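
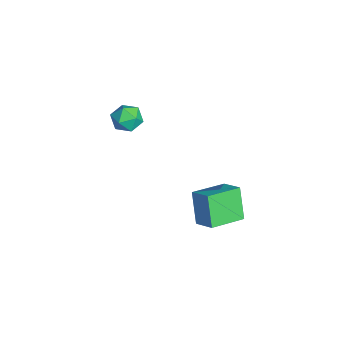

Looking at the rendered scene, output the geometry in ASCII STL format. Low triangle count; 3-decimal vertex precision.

solid 
facet normal -0.500 -0.039 0.865
outer loop
vertex 2.945 -0.767 0.292
vertex 2.124 0.911 -0.108
vertex 2.005 -1.362 -0.278
endloop
endfacet
facet normal 0.429 -0.879 0.209
outer loop
vertex 2.916 -1.291 -1.852
vertex 2.945 -0.767 0.292
vertex 2.005 -1.362 -0.278
endloop
endfacet
facet normal -0.501 -0.038 0.865
outer loop
vertex 2.005 -1.362 -0.278
vertex 2.124 0.911 -0.108
vertex 1.185 0.316 -0.678
endloop
endfacet
facet normal -0.752 -0.476 -0.456
outer loop
vertex 1.185 0.316 -0.678
vertex 2.916 -1.291 -1.852
vertex 2.005 -1.362 -0.278
endloop
endfacet
facet normal 0.751 0.476 0.456
outer loop
vertex 2.945 -0.767 0.292
vertex 3.035 0.982 -1.682
vertex 2.124 0.911 -0.108
endloop
endfacet
facet normal 0.430 -0.878 0.209
outer loop
vertex 3.855 -0.696 -1.282
vertex 2.945 -0.767 0.292
vertex 2.916 -1.291 -1.852
endloop
endfacet
facet normal 0.752 0.476 0.456
outer loop
vertex 3.855 -0.696 -1.282
vertex 3.035 0.982 -1.682
vertex 2.945 -0.767 0.292
endloop
endfacet
facet normal -0.430 0.878 -0.209
outer loop
vertex 2.124 0.911 -0.108
vertex 3.035 0.982 -1.682
vertex 1.185 0.316 -0.678
endloop
endfacet
facet normal -0.752 -0.476 -0.456
outer loop
vertex 2.095 0.387 -2.252
vertex 2.916 -1.291 -1.852
vertex 1.185 0.316 -0.678
endloop
endfacet
facet normal -0.430 0.879 -0.209
outer loop
vertex 1.185 0.316 -0.678
vertex 3.035 0.982 -1.682
vertex 2.095 0.387 -2.252
endloop
endfacet
facet normal 0.500 0.039 -0.865
outer loop
vertex 2.095 0.387 -2.252
vertex 3.855 -0.696 -1.282
vertex 2.916 -1.291 -1.852
endloop
endfacet
facet normal 0.500 0.038 -0.865
outer loop
vertex 3.035 0.982 -1.682
vertex 3.855 -0.696 -1.282
vertex 2.095 0.387 -2.252
endloop
endfacet
facet normal -0.377 0.926 0.007
outer loop
vertex -3.305 -2.998 0.388
vertex -4.132 -3.334 0.326
vertex -3.766 -3.191 1.129
endloop
endfacet
facet normal 0.232 0.896 0.378
outer loop
vertex -3.305 -2.998 0.388
vertex -3.766 -3.191 1.129
vertex -2.897 -3.394 1.077
endloop
endfacet
facet normal 0.746 0.663 -0.061
outer loop
vertex -3.305 -2.998 0.388
vertex -2.897 -3.394 1.077
vertex -2.726 -3.663 0.242
endloop
endfacet
facet normal 0.454 0.549 -0.702
outer loop
vertex -3.305 -2.998 0.388
vertex -2.726 -3.663 0.242
vertex -3.489 -3.626 -0.222
endloop
endfacet
facet normal -0.240 0.712 -0.660
outer loop
vertex -3.305 -2.998 0.388
vertex -3.489 -3.626 -0.222
vertex -4.132 -3.334 0.326
endloop
endfacet
facet normal 0.151 0.415 0.897
outer loop
vertex -2.897 -3.394 1.077
vertex -3.766 -3.191 1.129
vertex -3.471 -3.974 1.442
endloop
endfacet
facet normal -0.835 0.463 0.298
outer loop
vertex -3.766 -3.191 1.129
vertex -4.132 -3.334 0.326
vertex -4.234 -3.937 0.978
endloop
endfacet
facet normal -0.613 0.115 -0.781
outer loop
vertex -4.132 -3.334 0.326
vertex -3.489 -3.626 -0.222
vertex -4.063 -4.206 0.143
endloop
endfacet
facet normal 0.509 -0.147 -0.848
outer loop
vertex -3.489 -3.626 -0.222
vertex -2.726 -3.663 0.242
vertex -3.194 -4.409 0.091
endloop
endfacet
facet normal 0.981 0.038 0.189
outer loop
vertex -2.726 -3.663 0.242
vertex -2.897 -3.394 1.077
vertex -2.828 -4.266 0.894
endloop
endfacet
facet normal -0.454 -0.549 0.702
outer loop
vertex -3.655 -4.602 0.832
vertex -3.471 -3.974 1.442
vertex -4.234 -3.937 0.978
endloop
endfacet
facet normal -0.746 -0.663 0.061
outer loop
vertex -3.655 -4.602 0.832
vertex -4.234 -3.937 0.978
vertex -4.063 -4.206 0.143
endloop
endfacet
facet normal -0.232 -0.896 -0.378
outer loop
vertex -3.655 -4.602 0.832
vertex -4.063 -4.206 0.143
vertex -3.194 -4.409 0.091
endloop
endfacet
facet normal 0.377 -0.926 -0.007
outer loop
vertex -3.655 -4.602 0.832
vertex -3.194 -4.409 0.091
vertex -2.828 -4.266 0.894
endloop
endfacet
facet normal 0.240 -0.712 0.660
outer loop
vertex -3.655 -4.602 0.832
vertex -2.828 -4.266 0.894
vertex -3.471 -3.974 1.442
endloop
endfacet
facet normal -0.509 0.147 0.848
outer loop
vertex -4.234 -3.937 0.978
vertex -3.471 -3.974 1.442
vertex -3.766 -3.191 1.129
endloop
endfacet
facet normal -0.981 -0.038 -0.189
outer loop
vertex -4.063 -4.206 0.143
vertex -4.234 -3.937 0.978
vertex -4.132 -3.334 0.326
endloop
endfacet
facet normal -0.151 -0.415 -0.897
outer loop
vertex -3.194 -4.409 0.091
vertex -4.063 -4.206 0.143
vertex -3.489 -3.626 -0.222
endloop
endfacet
facet normal 0.835 -0.463 -0.298
outer loop
vertex -2.828 -4.266 0.894
vertex -3.194 -4.409 0.091
vertex -2.726 -3.663 0.242
endloop
endfacet
facet normal 0.613 -0.115 0.781
outer loop
vertex -3.471 -3.974 1.442
vertex -2.828 -4.266 0.894
vertex -2.897 -3.394 1.077
endloop
endfacet

endsolid


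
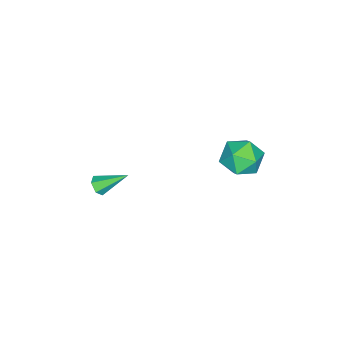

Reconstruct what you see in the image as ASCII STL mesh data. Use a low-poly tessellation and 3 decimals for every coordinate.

solid 
facet normal -0.045 0.998 -0.035
outer loop
vertex -0.956 3.89 2.181
vertex -1.878 3.876 2.963
vertex -0.741 3.941 3.37
endloop
endfacet
facet normal 0.621 0.770 -0.145
outer loop
vertex -0.956 3.89 2.181
vertex -0.741 3.941 3.37
vertex -0.049 3.249 2.66
endloop
endfacet
facet normal 0.615 0.337 -0.713
outer loop
vertex -0.956 3.89 2.181
vertex -0.049 3.249 2.66
vertex -0.759 2.755 1.814
endloop
endfacet
facet normal -0.056 0.298 -0.953
outer loop
vertex -0.956 3.89 2.181
vertex -0.759 2.755 1.814
vertex -1.889 3.142 2.002
endloop
endfacet
facet normal -0.464 0.707 -0.534
outer loop
vertex -0.956 3.89 2.181
vertex -1.889 3.142 2.002
vertex -1.878 3.876 2.963
endloop
endfacet
facet normal 0.820 0.386 0.423
outer loop
vertex -0.049 3.249 2.66
vertex -0.741 3.941 3.37
vertex -0.411 2.838 3.738
endloop
endfacet
facet normal -0.259 0.756 0.601
outer loop
vertex -0.741 3.941 3.37
vertex -1.878 3.876 2.963
vertex -1.541 3.225 3.926
endloop
endfacet
facet normal -0.936 0.284 -0.206
outer loop
vertex -1.878 3.876 2.963
vertex -1.889 3.142 2.002
vertex -2.251 2.731 3.08
endloop
endfacet
facet normal -0.276 -0.378 -0.884
outer loop
vertex -1.889 3.142 2.002
vertex -0.759 2.755 1.814
vertex -1.559 2.039 2.37
endloop
endfacet
facet normal 0.810 -0.314 -0.496
outer loop
vertex -0.759 2.755 1.814
vertex -0.049 3.249 2.66
vertex -0.422 2.104 2.777
endloop
endfacet
facet normal 0.056 -0.298 0.953
outer loop
vertex -1.344 2.09 3.559
vertex -0.411 2.838 3.738
vertex -1.541 3.225 3.926
endloop
endfacet
facet normal -0.615 -0.337 0.713
outer loop
vertex -1.344 2.09 3.559
vertex -1.541 3.225 3.926
vertex -2.251 2.731 3.08
endloop
endfacet
facet normal -0.621 -0.770 0.145
outer loop
vertex -1.344 2.09 3.559
vertex -2.251 2.731 3.08
vertex -1.559 2.039 2.37
endloop
endfacet
facet normal 0.045 -0.998 0.035
outer loop
vertex -1.344 2.09 3.559
vertex -1.559 2.039 2.37
vertex -0.422 2.104 2.777
endloop
endfacet
facet normal 0.464 -0.707 0.534
outer loop
vertex -1.344 2.09 3.559
vertex -0.422 2.104 2.777
vertex -0.411 2.838 3.738
endloop
endfacet
facet normal 0.276 0.378 0.884
outer loop
vertex -1.541 3.225 3.926
vertex -0.411 2.838 3.738
vertex -0.741 3.941 3.37
endloop
endfacet
facet normal -0.810 0.314 0.496
outer loop
vertex -2.251 2.731 3.08
vertex -1.541 3.225 3.926
vertex -1.878 3.876 2.963
endloop
endfacet
facet normal -0.820 -0.386 -0.423
outer loop
vertex -1.559 2.039 2.37
vertex -2.251 2.731 3.08
vertex -1.889 3.142 2.002
endloop
endfacet
facet normal 0.259 -0.756 -0.601
outer loop
vertex -0.422 2.104 2.777
vertex -1.559 2.039 2.37
vertex -0.759 2.755 1.814
endloop
endfacet
facet normal 0.936 -0.284 0.206
outer loop
vertex -0.411 2.838 3.738
vertex -0.422 2.104 2.777
vertex -0.049 3.249 2.66
endloop
endfacet
facet normal 0.343 -0.766 -0.544
outer loop
vertex 1.478 -3.777 -0.987
vertex 0.907 -3.974 -1.07
vertex 1.154 -3.582 -1.466
endloop
endfacet
facet normal 0.650 0.748 -0.135
outer loop
vertex 1.478 -3.777 -0.987
vertex 1.154 -3.582 -1.466
vertex 0.273 -2.566 -0.07
endloop
endfacet
facet normal 0.343 -0.766 -0.544
outer loop
vertex 1.154 -3.582 -1.466
vertex 0.907 -3.974 -1.07
vertex 0.583 -3.779 -1.549
endloop
endfacet
facet normal -0.163 0.746 -0.646
outer loop
vertex 1.154 -3.582 -1.466
vertex 0.583 -3.779 -1.549
vertex 0.273 -2.566 -0.07
endloop
endfacet
facet normal 0.344 -0.765 -0.544
outer loop
vertex 0.583 -3.779 -1.549
vertex 0.907 -3.974 -1.07
vertex 0.335 -4.172 -1.153
endloop
endfacet
facet normal -0.909 0.209 -0.362
outer loop
vertex 0.583 -3.779 -1.549
vertex 0.335 -4.172 -1.153
vertex 0.273 -2.566 -0.07
endloop
endfacet
facet normal 0.344 -0.765 -0.544
outer loop
vertex 0.335 -4.172 -1.153
vertex 0.907 -3.974 -1.07
vertex 0.659 -4.367 -0.674
endloop
endfacet
facet normal -0.839 -0.326 0.435
outer loop
vertex 0.335 -4.172 -1.153
vertex 0.659 -4.367 -0.674
vertex 0.273 -2.566 -0.07
endloop
endfacet
facet normal 0.344 -0.765 -0.544
outer loop
vertex 0.659 -4.367 -0.674
vertex 0.907 -3.974 -1.07
vertex 1.23 -4.169 -0.591
endloop
endfacet
facet normal -0.026 -0.323 0.946
outer loop
vertex 0.659 -4.367 -0.674
vertex 1.23 -4.169 -0.591
vertex 0.273 -2.566 -0.07
endloop
endfacet
facet normal 0.343 -0.766 -0.543
outer loop
vertex 1.23 -4.169 -0.591
vertex 0.907 -3.974 -1.07
vertex 1.478 -3.777 -0.987
endloop
endfacet
facet normal 0.719 0.214 0.662
outer loop
vertex 1.23 -4.169 -0.591
vertex 1.478 -3.777 -0.987
vertex 0.273 -2.566 -0.07
endloop
endfacet

endsolid


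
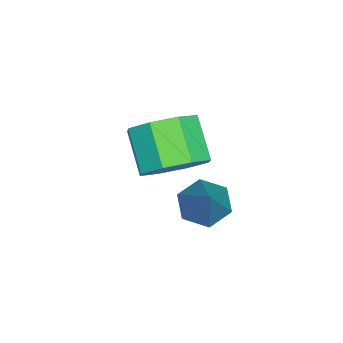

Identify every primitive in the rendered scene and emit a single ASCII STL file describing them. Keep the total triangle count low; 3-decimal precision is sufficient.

solid 
facet normal -0.644 -0.231 -0.729
outer loop
vertex 2.89 -0.457 -1.955
vertex 2.408 -0.722 -1.445
vertex 2.38 -0.001 -1.649
endloop
endfacet
facet normal 0.519 0.794 -0.318
outer loop
vertex 2.89 -0.457 -1.955
vertex 2.38 -0.001 -1.649
vertex 3.812 -0.218 0.145
endloop
endfacet
facet normal -0.644 -0.231 -0.729
outer loop
vertex 2.38 -0.001 -1.649
vertex 2.408 -0.722 -1.445
vertex 1.898 -0.266 -1.139
endloop
endfacet
facet normal -0.214 0.935 0.284
outer loop
vertex 2.38 -0.001 -1.649
vertex 1.898 -0.266 -1.139
vertex 3.812 -0.218 0.145
endloop
endfacet
facet normal -0.644 -0.230 -0.730
outer loop
vertex 1.898 -0.266 -1.139
vertex 2.408 -0.722 -1.445
vertex 1.926 -0.987 -0.936
endloop
endfacet
facet normal -0.549 0.207 0.810
outer loop
vertex 1.898 -0.266 -1.139
vertex 1.926 -0.987 -0.936
vertex 3.812 -0.218 0.145
endloop
endfacet
facet normal -0.643 -0.231 -0.730
outer loop
vertex 1.926 -0.987 -0.936
vertex 2.408 -0.722 -1.445
vertex 2.437 -1.443 -1.242
endloop
endfacet
facet normal -0.151 -0.662 0.734
outer loop
vertex 1.926 -0.987 -0.936
vertex 2.437 -1.443 -1.242
vertex 3.812 -0.218 0.145
endloop
endfacet
facet normal -0.643 -0.231 -0.730
outer loop
vertex 2.437 -1.443 -1.242
vertex 2.408 -0.722 -1.445
vertex 2.919 -1.178 -1.751
endloop
endfacet
facet normal 0.581 -0.803 0.133
outer loop
vertex 2.437 -1.443 -1.242
vertex 2.919 -1.178 -1.751
vertex 3.812 -0.218 0.145
endloop
endfacet
facet normal -0.644 -0.232 -0.729
outer loop
vertex 2.919 -1.178 -1.751
vertex 2.408 -0.722 -1.445
vertex 2.89 -0.457 -1.955
endloop
endfacet
facet normal 0.916 -0.075 -0.394
outer loop
vertex 2.919 -1.178 -1.751
vertex 2.89 -0.457 -1.955
vertex 3.812 -0.218 0.145
endloop
endfacet
facet normal 0.602 0.418 -0.681
outer loop
vertex 1.82 -2.598 -1.187
vertex 1.125 -1.87 -1.354
vertex 1.917 -1.979 -0.721
endloop
endfacet
facet normal 0.789 -0.443 0.424
outer loop
vertex 1.82 -2.598 -1.187
vertex 1.917 -1.979 -0.721
vertex 0.931 -3.217 -0.18
endloop
endfacet
facet normal 0.790 -0.444 0.423
outer loop
vertex 0.931 -3.217 -0.18
vertex 1.917 -1.979 -0.721
vertex 1.028 -2.599 0.287
endloop
endfacet
facet normal -0.601 -0.420 0.680
outer loop
vertex 0.931 -3.217 -0.18
vertex 1.028 -2.599 0.287
vertex 0.235 -2.49 -0.346
endloop
endfacet
facet normal 0.601 0.418 -0.681
outer loop
vertex 1.917 -1.979 -0.721
vertex 1.125 -1.87 -1.354
vertex 1.55 -1.297 -0.626
endloop
endfacet
facet normal 0.646 0.247 0.722
outer loop
vertex 1.917 -1.979 -0.721
vertex 1.55 -1.297 -0.626
vertex 1.028 -2.599 0.287
endloop
endfacet
facet normal 0.646 0.247 0.722
outer loop
vertex 1.028 -2.599 0.287
vertex 1.55 -1.297 -0.626
vertex 0.661 -1.916 0.382
endloop
endfacet
facet normal -0.601 -0.418 0.681
outer loop
vertex 1.028 -2.599 0.287
vertex 0.661 -1.916 0.382
vertex 0.235 -2.49 -0.346
endloop
endfacet
facet normal 0.601 0.419 -0.681
outer loop
vertex 1.55 -1.297 -0.626
vertex 1.125 -1.87 -1.354
vertex 0.934 -0.95 -0.957
endloop
endfacet
facet normal 0.125 0.792 0.597
outer loop
vertex 1.55 -1.297 -0.626
vertex 0.934 -0.95 -0.957
vertex 0.661 -1.916 0.382
endloop
endfacet
facet normal 0.124 0.792 0.597
outer loop
vertex 0.661 -1.916 0.382
vertex 0.934 -0.95 -0.957
vertex 0.045 -1.57 0.051
endloop
endfacet
facet normal -0.601 -0.418 0.681
outer loop
vertex 0.661 -1.916 0.382
vertex 0.045 -1.57 0.051
vertex 0.235 -2.49 -0.346
endloop
endfacet
facet normal 0.600 0.419 -0.682
outer loop
vertex 0.934 -0.95 -0.957
vertex 1.125 -1.87 -1.354
vertex 0.429 -1.143 -1.52
endloop
endfacet
facet normal -0.471 0.874 0.122
outer loop
vertex 0.934 -0.95 -0.957
vertex 0.429 -1.143 -1.52
vertex 0.045 -1.57 0.051
endloop
endfacet
facet normal -0.470 0.874 0.123
outer loop
vertex 0.045 -1.57 0.051
vertex 0.429 -1.143 -1.52
vertex -0.46 -1.762 -0.513
endloop
endfacet
facet normal -0.601 -0.418 0.681
outer loop
vertex 0.045 -1.57 0.051
vertex -0.46 -1.762 -0.513
vertex 0.235 -2.49 -0.346
endloop
endfacet
facet normal 0.601 0.420 -0.680
outer loop
vertex 0.429 -1.143 -1.52
vertex 1.125 -1.87 -1.354
vertex 0.332 -1.761 -1.987
endloop
endfacet
facet normal -0.789 0.444 -0.424
outer loop
vertex 0.429 -1.143 -1.52
vertex 0.332 -1.761 -1.987
vertex -0.46 -1.762 -0.513
endloop
endfacet
facet normal -0.790 0.443 -0.424
outer loop
vertex -0.46 -1.762 -0.513
vertex 0.332 -1.761 -1.987
vertex -0.557 -2.381 -0.979
endloop
endfacet
facet normal -0.602 -0.418 0.681
outer loop
vertex -0.46 -1.762 -0.513
vertex -0.557 -2.381 -0.979
vertex 0.235 -2.49 -0.346
endloop
endfacet
facet normal 0.601 0.418 -0.681
outer loop
vertex 0.332 -1.761 -1.987
vertex 1.125 -1.87 -1.354
vertex 0.699 -2.444 -2.082
endloop
endfacet
facet normal -0.646 -0.247 -0.722
outer loop
vertex 0.332 -1.761 -1.987
vertex 0.699 -2.444 -2.082
vertex -0.557 -2.381 -0.979
endloop
endfacet
facet normal -0.646 -0.247 -0.722
outer loop
vertex -0.557 -2.381 -0.979
vertex 0.699 -2.444 -2.082
vertex -0.19 -3.063 -1.074
endloop
endfacet
facet normal -0.601 -0.418 0.681
outer loop
vertex -0.557 -2.381 -0.979
vertex -0.19 -3.063 -1.074
vertex 0.235 -2.49 -0.346
endloop
endfacet
facet normal 0.601 0.418 -0.681
outer loop
vertex 0.699 -2.444 -2.082
vertex 1.125 -1.87 -1.354
vertex 1.315 -2.79 -1.751
endloop
endfacet
facet normal -0.125 -0.793 -0.597
outer loop
vertex 0.699 -2.444 -2.082
vertex 1.315 -2.79 -1.751
vertex -0.19 -3.063 -1.074
endloop
endfacet
facet normal -0.125 -0.792 -0.598
outer loop
vertex -0.19 -3.063 -1.074
vertex 1.315 -2.79 -1.751
vertex 0.426 -3.41 -0.743
endloop
endfacet
facet normal -0.601 -0.419 0.681
outer loop
vertex -0.19 -3.063 -1.074
vertex 0.426 -3.41 -0.743
vertex 0.235 -2.49 -0.346
endloop
endfacet
facet normal 0.601 0.418 -0.681
outer loop
vertex 1.315 -2.79 -1.751
vertex 1.125 -1.87 -1.354
vertex 1.82 -2.598 -1.187
endloop
endfacet
facet normal 0.470 -0.874 -0.123
outer loop
vertex 1.315 -2.79 -1.751
vertex 1.82 -2.598 -1.187
vertex 0.426 -3.41 -0.743
endloop
endfacet
facet normal 0.470 -0.874 -0.122
outer loop
vertex 0.426 -3.41 -0.743
vertex 1.82 -2.598 -1.187
vertex 0.931 -3.217 -0.18
endloop
endfacet
facet normal -0.600 -0.419 0.682
outer loop
vertex 0.426 -3.41 -0.743
vertex 0.931 -3.217 -0.18
vertex 0.235 -2.49 -0.346
endloop
endfacet

endsolid


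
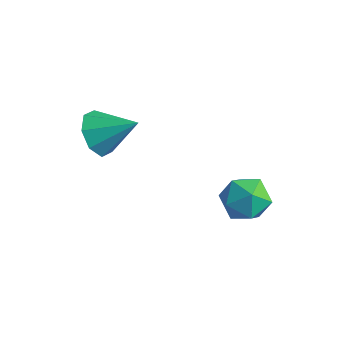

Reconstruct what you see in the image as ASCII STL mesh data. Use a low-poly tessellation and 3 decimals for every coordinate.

solid 
facet normal -0.727 -0.426 -0.539
outer loop
vertex -2.9 -3.47 0.528
vertex -3.583 -2.941 1.032
vertex -3.05 -2.796 0.198
endloop
endfacet
facet normal 0.922 0.016 -0.387
outer loop
vertex -2.9 -3.47 0.528
vertex -3.05 -2.796 0.198
vertex -2.317 -2.199 1.968
endloop
endfacet
facet normal -0.727 -0.427 -0.539
outer loop
vertex -3.05 -2.796 0.198
vertex -3.583 -2.941 1.032
vertex -3.513 -2.207 0.356
endloop
endfacet
facet normal 0.629 0.620 -0.469
outer loop
vertex -3.05 -2.796 0.198
vertex -3.513 -2.207 0.356
vertex -2.317 -2.199 1.968
endloop
endfacet
facet normal -0.727 -0.426 -0.538
outer loop
vertex -3.513 -2.207 0.356
vertex -3.583 -2.941 1.032
vertex -4.016 -2.048 0.91
endloop
endfacet
facet normal 0.167 0.977 -0.129
outer loop
vertex -3.513 -2.207 0.356
vertex -4.016 -2.048 0.91
vertex -2.317 -2.199 1.968
endloop
endfacet
facet normal -0.727 -0.426 -0.539
outer loop
vertex -4.016 -2.048 0.91
vertex -3.583 -2.941 1.032
vertex -4.266 -2.412 1.535
endloop
endfacet
facet normal -0.193 0.879 0.435
outer loop
vertex -4.016 -2.048 0.91
vertex -4.266 -2.412 1.535
vertex -2.317 -2.199 1.968
endloop
endfacet
facet normal -0.727 -0.427 -0.538
outer loop
vertex -4.266 -2.412 1.535
vertex -3.583 -2.941 1.032
vertex -4.115 -3.086 1.866
endloop
endfacet
facet normal -0.240 0.384 0.892
outer loop
vertex -4.266 -2.412 1.535
vertex -4.115 -3.086 1.866
vertex -2.317 -2.199 1.968
endloop
endfacet
facet normal -0.728 -0.425 -0.538
outer loop
vertex -4.115 -3.086 1.866
vertex -3.583 -2.941 1.032
vertex -3.653 -3.675 1.707
endloop
endfacet
facet normal 0.054 -0.221 0.974
outer loop
vertex -4.115 -3.086 1.866
vertex -3.653 -3.675 1.707
vertex -2.317 -2.199 1.968
endloop
endfacet
facet normal -0.727 -0.426 -0.539
outer loop
vertex -3.653 -3.675 1.707
vertex -3.583 -2.941 1.032
vertex -3.149 -3.834 1.153
endloop
endfacet
facet normal 0.514 -0.578 0.634
outer loop
vertex -3.653 -3.675 1.707
vertex -3.149 -3.834 1.153
vertex -2.317 -2.199 1.968
endloop
endfacet
facet normal -0.727 -0.426 -0.538
outer loop
vertex -3.149 -3.834 1.153
vertex -3.583 -2.941 1.032
vertex -2.9 -3.47 0.528
endloop
endfacet
facet normal 0.875 -0.480 0.069
outer loop
vertex -3.149 -3.834 1.153
vertex -2.9 -3.47 0.528
vertex -2.317 -2.199 1.968
endloop
endfacet
facet normal 0.016 0.136 0.991
outer loop
vertex 0.291 1.46 -2.482
vertex -0.344 0.605 -2.354
vertex 0.722 0.486 -2.355
endloop
endfacet
facet normal 0.623 0.366 0.692
outer loop
vertex 0.291 1.46 -2.482
vertex 0.722 0.486 -2.355
vertex 1.13 1.163 -3.08
endloop
endfacet
facet normal 0.456 0.865 0.210
outer loop
vertex 0.291 1.46 -2.482
vertex 1.13 1.163 -3.08
vertex 0.317 1.7 -3.527
endloop
endfacet
facet normal -0.254 0.944 0.210
outer loop
vertex 0.291 1.46 -2.482
vertex 0.317 1.7 -3.527
vertex -0.594 1.355 -3.079
endloop
endfacet
facet normal -0.526 0.494 0.692
outer loop
vertex 0.291 1.46 -2.482
vertex -0.594 1.355 -3.079
vertex -0.344 0.605 -2.354
endloop
endfacet
facet normal 0.920 -0.183 0.347
outer loop
vertex 1.13 1.163 -3.08
vertex 0.722 0.486 -2.355
vertex 1.014 0.125 -3.321
endloop
endfacet
facet normal -0.061 -0.555 0.830
outer loop
vertex 0.722 0.486 -2.355
vertex -0.344 0.605 -2.354
vertex 0.103 -0.22 -2.873
endloop
endfacet
facet normal -0.937 0.024 0.348
outer loop
vertex -0.344 0.605 -2.354
vertex -0.594 1.355 -3.079
vertex -0.71 0.317 -3.32
endloop
endfacet
facet normal -0.497 0.753 -0.432
outer loop
vertex -0.594 1.355 -3.079
vertex 0.317 1.7 -3.527
vertex -0.302 0.994 -4.045
endloop
endfacet
facet normal 0.650 0.624 -0.433
outer loop
vertex 0.317 1.7 -3.527
vertex 1.13 1.163 -3.08
vertex 0.764 0.875 -4.046
endloop
endfacet
facet normal 0.254 -0.944 -0.210
outer loop
vertex 0.129 0.02 -3.918
vertex 1.014 0.125 -3.321
vertex 0.103 -0.22 -2.873
endloop
endfacet
facet normal -0.456 -0.865 -0.210
outer loop
vertex 0.129 0.02 -3.918
vertex 0.103 -0.22 -2.873
vertex -0.71 0.317 -3.32
endloop
endfacet
facet normal -0.623 -0.366 -0.692
outer loop
vertex 0.129 0.02 -3.918
vertex -0.71 0.317 -3.32
vertex -0.302 0.994 -4.045
endloop
endfacet
facet normal -0.016 -0.136 -0.991
outer loop
vertex 0.129 0.02 -3.918
vertex -0.302 0.994 -4.045
vertex 0.764 0.875 -4.046
endloop
endfacet
facet normal 0.526 -0.494 -0.692
outer loop
vertex 0.129 0.02 -3.918
vertex 0.764 0.875 -4.046
vertex 1.014 0.125 -3.321
endloop
endfacet
facet normal 0.497 -0.753 0.432
outer loop
vertex 0.103 -0.22 -2.873
vertex 1.014 0.125 -3.321
vertex 0.722 0.486 -2.355
endloop
endfacet
facet normal -0.650 -0.624 0.433
outer loop
vertex -0.71 0.317 -3.32
vertex 0.103 -0.22 -2.873
vertex -0.344 0.605 -2.354
endloop
endfacet
facet normal -0.920 0.183 -0.347
outer loop
vertex -0.302 0.994 -4.045
vertex -0.71 0.317 -3.32
vertex -0.594 1.355 -3.079
endloop
endfacet
facet normal 0.061 0.555 -0.830
outer loop
vertex 0.764 0.875 -4.046
vertex -0.302 0.994 -4.045
vertex 0.317 1.7 -3.527
endloop
endfacet
facet normal 0.937 -0.024 -0.348
outer loop
vertex 1.014 0.125 -3.321
vertex 0.764 0.875 -4.046
vertex 1.13 1.163 -3.08
endloop
endfacet

endsolid


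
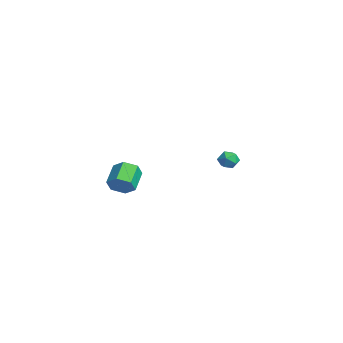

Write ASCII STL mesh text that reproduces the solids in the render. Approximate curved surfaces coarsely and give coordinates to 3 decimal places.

solid 
facet normal -0.508 0.861 -0.028
outer loop
vertex -1.287 4.581 -2.552
vertex -1.829 4.254 -2.781
vertex -1.737 4.33 -2.119
endloop
endfacet
facet normal -0.015 0.872 0.490
outer loop
vertex -1.287 4.581 -2.552
vertex -1.737 4.33 -2.119
vertex -1.079 4.27 -1.992
endloop
endfacet
facet normal 0.623 0.759 0.190
outer loop
vertex -1.287 4.581 -2.552
vertex -1.079 4.27 -1.992
vertex -0.764 4.158 -2.576
endloop
endfacet
facet normal 0.525 0.679 -0.513
outer loop
vertex -1.287 4.581 -2.552
vertex -0.764 4.158 -2.576
vertex -1.228 4.148 -3.064
endloop
endfacet
facet normal -0.174 0.742 -0.648
outer loop
vertex -1.287 4.581 -2.552
vertex -1.228 4.148 -3.064
vertex -1.829 4.254 -2.781
endloop
endfacet
facet normal -0.150 0.328 0.933
outer loop
vertex -1.079 4.27 -1.992
vertex -1.737 4.33 -2.119
vertex -1.492 3.752 -1.876
endloop
endfacet
facet normal -0.945 0.312 0.096
outer loop
vertex -1.737 4.33 -2.119
vertex -1.829 4.254 -2.781
vertex -1.956 3.742 -2.364
endloop
endfacet
facet normal -0.405 0.120 -0.906
outer loop
vertex -1.829 4.254 -2.781
vertex -1.228 4.148 -3.064
vertex -1.641 3.63 -2.948
endloop
endfacet
facet normal 0.724 0.017 -0.689
outer loop
vertex -1.228 4.148 -3.064
vertex -0.764 4.158 -2.576
vertex -0.983 3.57 -2.821
endloop
endfacet
facet normal 0.882 0.146 0.448
outer loop
vertex -0.764 4.158 -2.576
vertex -1.079 4.27 -1.992
vertex -0.891 3.646 -2.159
endloop
endfacet
facet normal -0.525 -0.679 0.513
outer loop
vertex -1.433 3.319 -2.388
vertex -1.492 3.752 -1.876
vertex -1.956 3.742 -2.364
endloop
endfacet
facet normal -0.623 -0.759 -0.190
outer loop
vertex -1.433 3.319 -2.388
vertex -1.956 3.742 -2.364
vertex -1.641 3.63 -2.948
endloop
endfacet
facet normal 0.015 -0.872 -0.490
outer loop
vertex -1.433 3.319 -2.388
vertex -1.641 3.63 -2.948
vertex -0.983 3.57 -2.821
endloop
endfacet
facet normal 0.508 -0.861 0.028
outer loop
vertex -1.433 3.319 -2.388
vertex -0.983 3.57 -2.821
vertex -0.891 3.646 -2.159
endloop
endfacet
facet normal 0.174 -0.742 0.648
outer loop
vertex -1.433 3.319 -2.388
vertex -0.891 3.646 -2.159
vertex -1.492 3.752 -1.876
endloop
endfacet
facet normal -0.724 -0.017 0.689
outer loop
vertex -1.956 3.742 -2.364
vertex -1.492 3.752 -1.876
vertex -1.737 4.33 -2.119
endloop
endfacet
facet normal -0.882 -0.146 -0.448
outer loop
vertex -1.641 3.63 -2.948
vertex -1.956 3.742 -2.364
vertex -1.829 4.254 -2.781
endloop
endfacet
facet normal 0.150 -0.328 -0.933
outer loop
vertex -0.983 3.57 -2.821
vertex -1.641 3.63 -2.948
vertex -1.228 4.148 -3.064
endloop
endfacet
facet normal 0.945 -0.312 -0.096
outer loop
vertex -0.891 3.646 -2.159
vertex -0.983 3.57 -2.821
vertex -0.764 4.158 -2.576
endloop
endfacet
facet normal 0.405 -0.120 0.906
outer loop
vertex -1.492 3.752 -1.876
vertex -0.891 3.646 -2.159
vertex -1.079 4.27 -1.992
endloop
endfacet
facet normal 0.706 -0.472 -0.528
outer loop
vertex 3.615 -3.745 -1.106
vertex 3.337 -3.436 -1.754
vertex 3.882 -3.067 -1.355
endloop
endfacet
facet normal 0.617 0.045 0.785
outer loop
vertex 3.615 -3.745 -1.106
vertex 3.882 -3.067 -1.355
vertex 2.641 -3.093 -0.378
endloop
endfacet
facet normal 0.617 0.045 0.785
outer loop
vertex 2.641 -3.093 -0.378
vertex 3.882 -3.067 -1.355
vertex 2.908 -2.415 -0.627
endloop
endfacet
facet normal -0.706 0.472 0.528
outer loop
vertex 2.641 -3.093 -0.378
vertex 2.908 -2.415 -0.627
vertex 2.363 -2.784 -1.026
endloop
endfacet
facet normal 0.706 -0.473 -0.527
outer loop
vertex 3.882 -3.067 -1.355
vertex 3.337 -3.436 -1.754
vertex 3.605 -2.758 -2.003
endloop
endfacet
facet normal 0.610 0.784 0.113
outer loop
vertex 3.882 -3.067 -1.355
vertex 3.605 -2.758 -2.003
vertex 2.908 -2.415 -0.627
endloop
endfacet
facet normal 0.610 0.784 0.113
outer loop
vertex 2.908 -2.415 -0.627
vertex 3.605 -2.758 -2.003
vertex 2.631 -2.106 -1.275
endloop
endfacet
facet normal -0.706 0.473 0.527
outer loop
vertex 2.908 -2.415 -0.627
vertex 2.631 -2.106 -1.275
vertex 2.363 -2.784 -1.026
endloop
endfacet
facet normal 0.705 -0.473 -0.528
outer loop
vertex 3.605 -2.758 -2.003
vertex 3.337 -3.436 -1.754
vertex 3.059 -3.127 -2.402
endloop
endfacet
facet normal -0.008 0.740 -0.673
outer loop
vertex 3.605 -2.758 -2.003
vertex 3.059 -3.127 -2.402
vertex 2.631 -2.106 -1.275
endloop
endfacet
facet normal -0.008 0.740 -0.673
outer loop
vertex 2.631 -2.106 -1.275
vertex 3.059 -3.127 -2.402
vertex 2.085 -2.475 -1.674
endloop
endfacet
facet normal -0.705 0.473 0.528
outer loop
vertex 2.631 -2.106 -1.275
vertex 2.085 -2.475 -1.674
vertex 2.363 -2.784 -1.026
endloop
endfacet
facet normal 0.706 -0.472 -0.528
outer loop
vertex 3.059 -3.127 -2.402
vertex 3.337 -3.436 -1.754
vertex 2.792 -3.805 -2.153
endloop
endfacet
facet normal -0.617 -0.045 -0.785
outer loop
vertex 3.059 -3.127 -2.402
vertex 2.792 -3.805 -2.153
vertex 2.085 -2.475 -1.674
endloop
endfacet
facet normal -0.617 -0.045 -0.785
outer loop
vertex 2.085 -2.475 -1.674
vertex 2.792 -3.805 -2.153
vertex 1.818 -3.153 -1.425
endloop
endfacet
facet normal -0.706 0.472 0.528
outer loop
vertex 2.085 -2.475 -1.674
vertex 1.818 -3.153 -1.425
vertex 2.363 -2.784 -1.026
endloop
endfacet
facet normal 0.706 -0.473 -0.527
outer loop
vertex 2.792 -3.805 -2.153
vertex 3.337 -3.436 -1.754
vertex 3.069 -4.114 -1.505
endloop
endfacet
facet normal -0.610 -0.784 -0.113
outer loop
vertex 2.792 -3.805 -2.153
vertex 3.069 -4.114 -1.505
vertex 1.818 -3.153 -1.425
endloop
endfacet
facet normal -0.610 -0.784 -0.113
outer loop
vertex 1.818 -3.153 -1.425
vertex 3.069 -4.114 -1.505
vertex 2.095 -3.462 -0.777
endloop
endfacet
facet normal -0.706 0.473 0.527
outer loop
vertex 1.818 -3.153 -1.425
vertex 2.095 -3.462 -0.777
vertex 2.363 -2.784 -1.026
endloop
endfacet
facet normal 0.705 -0.473 -0.528
outer loop
vertex 3.069 -4.114 -1.505
vertex 3.337 -3.436 -1.754
vertex 3.615 -3.745 -1.106
endloop
endfacet
facet normal 0.008 -0.740 0.673
outer loop
vertex 3.069 -4.114 -1.505
vertex 3.615 -3.745 -1.106
vertex 2.095 -3.462 -0.777
endloop
endfacet
facet normal 0.008 -0.740 0.673
outer loop
vertex 2.095 -3.462 -0.777
vertex 3.615 -3.745 -1.106
vertex 2.641 -3.093 -0.378
endloop
endfacet
facet normal -0.705 0.473 0.528
outer loop
vertex 2.095 -3.462 -0.777
vertex 2.641 -3.093 -0.378
vertex 2.363 -2.784 -1.026
endloop
endfacet

endsolid


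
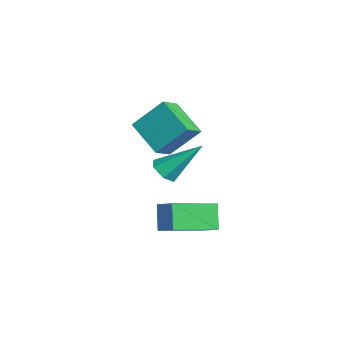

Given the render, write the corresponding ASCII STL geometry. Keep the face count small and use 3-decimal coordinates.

solid 
facet normal -0.757 -0.408 0.510
outer loop
vertex -1.362 -0.922 4.671
vertex -2.043 -0.278 4.176
vertex -1.568 -2.101 3.422
endloop
endfacet
facet normal 0.643 -0.607 0.467
outer loop
vertex -0.237 -1.382 2.524
vertex -1.362 -0.922 4.671
vertex -1.568 -2.101 3.422
endloop
endfacet
facet normal -0.756 -0.408 0.511
outer loop
vertex -1.568 -2.101 3.422
vertex -2.043 -0.278 4.176
vertex -2.25 -1.457 2.927
endloop
endfacet
facet normal -0.119 -0.681 -0.722
outer loop
vertex -2.25 -1.457 2.927
vertex -0.237 -1.382 2.524
vertex -1.568 -2.101 3.422
endloop
endfacet
facet normal 0.119 0.681 0.722
outer loop
vertex -1.362 -0.922 4.671
vertex -0.712 0.441 3.278
vertex -2.043 -0.278 4.176
endloop
endfacet
facet normal 0.643 -0.607 0.467
outer loop
vertex -0.03 -0.203 3.773
vertex -1.362 -0.922 4.671
vertex -0.237 -1.382 2.524
endloop
endfacet
facet normal 0.119 0.681 0.722
outer loop
vertex -0.03 -0.203 3.773
vertex -0.712 0.441 3.278
vertex -1.362 -0.922 4.671
endloop
endfacet
facet normal -0.643 0.607 -0.467
outer loop
vertex -2.043 -0.278 4.176
vertex -0.712 0.441 3.278
vertex -2.25 -1.457 2.927
endloop
endfacet
facet normal -0.119 -0.681 -0.722
outer loop
vertex -0.918 -0.738 2.029
vertex -0.237 -1.382 2.524
vertex -2.25 -1.457 2.927
endloop
endfacet
facet normal -0.643 0.607 -0.467
outer loop
vertex -2.25 -1.457 2.927
vertex -0.712 0.441 3.278
vertex -0.918 -0.738 2.029
endloop
endfacet
facet normal 0.757 0.408 -0.511
outer loop
vertex -0.918 -0.738 2.029
vertex -0.03 -0.203 3.773
vertex -0.237 -1.382 2.524
endloop
endfacet
facet normal 0.756 0.409 -0.511
outer loop
vertex -0.712 0.441 3.278
vertex -0.03 -0.203 3.773
vertex -0.918 -0.738 2.029
endloop
endfacet
facet normal -0.533 0.055 0.845
outer loop
vertex 2.992 -1.268 1.572
vertex 2.132 0.565 0.91
vertex 2.33 -1.719 1.184
endloop
endfacet
facet normal 0.404 -0.860 0.310
outer loop
vertex 2.968 -1.785 0.17
vertex 2.992 -1.268 1.572
vertex 2.33 -1.719 1.184
endloop
endfacet
facet normal -0.532 0.055 0.845
outer loop
vertex 2.33 -1.719 1.184
vertex 2.132 0.565 0.91
vertex 1.469 0.114 0.522
endloop
endfacet
facet normal -0.744 -0.507 -0.435
outer loop
vertex 1.469 0.114 0.522
vertex 2.968 -1.785 0.17
vertex 2.33 -1.719 1.184
endloop
endfacet
facet normal 0.744 0.506 0.435
outer loop
vertex 2.992 -1.268 1.572
vertex 2.77 0.499 -0.104
vertex 2.132 0.565 0.91
endloop
endfacet
facet normal 0.404 -0.861 0.310
outer loop
vertex 3.631 -1.334 0.558
vertex 2.992 -1.268 1.572
vertex 2.968 -1.785 0.17
endloop
endfacet
facet normal 0.744 0.507 0.436
outer loop
vertex 3.631 -1.334 0.558
vertex 2.77 0.499 -0.104
vertex 2.992 -1.268 1.572
endloop
endfacet
facet normal -0.404 0.861 -0.310
outer loop
vertex 2.132 0.565 0.91
vertex 2.77 0.499 -0.104
vertex 1.469 0.114 0.522
endloop
endfacet
facet normal -0.744 -0.506 -0.436
outer loop
vertex 2.108 0.048 -0.492
vertex 2.968 -1.785 0.17
vertex 1.469 0.114 0.522
endloop
endfacet
facet normal -0.404 0.860 -0.311
outer loop
vertex 1.469 0.114 0.522
vertex 2.77 0.499 -0.104
vertex 2.108 0.048 -0.492
endloop
endfacet
facet normal 0.532 -0.055 -0.845
outer loop
vertex 2.108 0.048 -0.492
vertex 3.631 -1.334 0.558
vertex 2.968 -1.785 0.17
endloop
endfacet
facet normal 0.532 -0.055 -0.845
outer loop
vertex 2.77 0.499 -0.104
vertex 3.631 -1.334 0.558
vertex 2.108 0.048 -0.492
endloop
endfacet
facet normal -0.147 -0.709 -0.690
outer loop
vertex -1.699 -1.272 0.971
vertex -1.973 -0.817 0.562
vertex -1.314 -0.933 0.541
endloop
endfacet
facet normal 0.815 -0.283 0.506
outer loop
vertex -1.699 -1.272 0.971
vertex -1.314 -0.933 0.541
vertex -1.667 0.657 1.998
endloop
endfacet
facet normal -0.147 -0.709 -0.690
outer loop
vertex -1.314 -0.933 0.541
vertex -1.973 -0.817 0.562
vertex -1.588 -0.478 0.132
endloop
endfacet
facet normal 0.907 0.375 -0.190
outer loop
vertex -1.314 -0.933 0.541
vertex -1.588 -0.478 0.132
vertex -1.667 0.657 1.998
endloop
endfacet
facet normal -0.148 -0.708 -0.690
outer loop
vertex -1.588 -0.478 0.132
vertex -1.973 -0.817 0.562
vertex -2.247 -0.362 0.154
endloop
endfacet
facet normal 0.132 0.849 -0.511
outer loop
vertex -1.588 -0.478 0.132
vertex -2.247 -0.362 0.154
vertex -1.667 0.657 1.998
endloop
endfacet
facet normal -0.147 -0.708 -0.691
outer loop
vertex -2.247 -0.362 0.154
vertex -1.973 -0.817 0.562
vertex -2.633 -0.701 0.584
endloop
endfacet
facet normal -0.735 0.664 -0.136
outer loop
vertex -2.247 -0.362 0.154
vertex -2.633 -0.701 0.584
vertex -1.667 0.657 1.998
endloop
endfacet
facet normal -0.148 -0.709 -0.690
outer loop
vertex -2.633 -0.701 0.584
vertex -1.973 -0.817 0.562
vertex -2.359 -1.156 0.993
endloop
endfacet
facet normal -0.828 0.005 0.561
outer loop
vertex -2.633 -0.701 0.584
vertex -2.359 -1.156 0.993
vertex -1.667 0.657 1.998
endloop
endfacet
facet normal -0.148 -0.709 -0.690
outer loop
vertex -2.359 -1.156 0.993
vertex -1.973 -0.817 0.562
vertex -1.699 -1.272 0.971
endloop
endfacet
facet normal -0.053 -0.469 0.882
outer loop
vertex -2.359 -1.156 0.993
vertex -1.699 -1.272 0.971
vertex -1.667 0.657 1.998
endloop
endfacet

endsolid


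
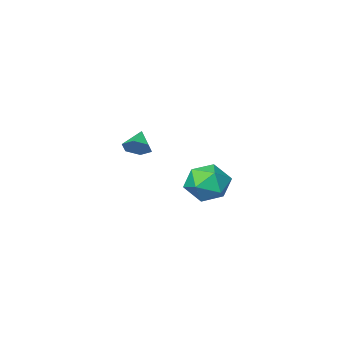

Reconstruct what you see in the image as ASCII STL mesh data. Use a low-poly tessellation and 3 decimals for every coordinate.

solid 
facet normal 0.549 0.605 -0.577
outer loop
vertex 4.949 -3.191 1.206
vertex 4.289 -2.854 0.932
vertex 4.644 -2.562 1.575
endloop
endfacet
facet normal 0.403 -0.310 0.861
outer loop
vertex 4.949 -3.191 1.206
vertex 4.644 -2.562 1.575
vertex 3.571 -3.646 1.688
endloop
endfacet
facet normal 0.549 0.605 -0.577
outer loop
vertex 4.644 -2.562 1.575
vertex 4.289 -2.854 0.932
vertex 3.984 -2.225 1.301
endloop
endfacet
facet normal -0.222 0.316 0.923
outer loop
vertex 4.644 -2.562 1.575
vertex 3.984 -2.225 1.301
vertex 3.571 -3.646 1.688
endloop
endfacet
facet normal 0.549 0.605 -0.577
outer loop
vertex 3.984 -2.225 1.301
vertex 4.289 -2.854 0.932
vertex 3.629 -2.517 0.658
endloop
endfacet
facet normal -0.879 0.345 0.329
outer loop
vertex 3.984 -2.225 1.301
vertex 3.629 -2.517 0.658
vertex 3.571 -3.646 1.688
endloop
endfacet
facet normal 0.549 0.605 -0.577
outer loop
vertex 3.629 -2.517 0.658
vertex 4.289 -2.854 0.932
vertex 3.934 -3.145 0.289
endloop
endfacet
facet normal -0.911 -0.251 -0.326
outer loop
vertex 3.629 -2.517 0.658
vertex 3.934 -3.145 0.289
vertex 3.571 -3.646 1.688
endloop
endfacet
facet normal 0.549 0.605 -0.577
outer loop
vertex 3.934 -3.145 0.289
vertex 4.289 -2.854 0.932
vertex 4.594 -3.482 0.563
endloop
endfacet
facet normal -0.286 -0.876 -0.388
outer loop
vertex 3.934 -3.145 0.289
vertex 4.594 -3.482 0.563
vertex 3.571 -3.646 1.688
endloop
endfacet
facet normal 0.549 0.605 -0.577
outer loop
vertex 4.594 -3.482 0.563
vertex 4.289 -2.854 0.932
vertex 4.949 -3.191 1.206
endloop
endfacet
facet normal 0.371 -0.906 0.205
outer loop
vertex 4.594 -3.482 0.563
vertex 4.949 -3.191 1.206
vertex 3.571 -3.646 1.688
endloop
endfacet
facet normal -0.955 0.110 -0.277
outer loop
vertex 3.214 3.605 -0.224
vertex 2.892 2.678 0.518
vertex 2.901 3.833 0.944
endloop
endfacet
facet normal -0.607 0.733 -0.306
outer loop
vertex 3.214 3.605 -0.224
vertex 2.901 3.833 0.944
vertex 3.859 4.416 0.439
endloop
endfacet
facet normal -0.056 0.658 -0.751
outer loop
vertex 3.214 3.605 -0.224
vertex 3.859 4.416 0.439
vertex 4.442 3.623 -0.299
endloop
endfacet
facet normal -0.061 -0.012 -0.998
outer loop
vertex 3.214 3.605 -0.224
vertex 4.442 3.623 -0.299
vertex 3.844 2.549 -0.25
endloop
endfacet
facet normal -0.616 -0.350 -0.705
outer loop
vertex 3.214 3.605 -0.224
vertex 3.844 2.549 -0.25
vertex 2.892 2.678 0.518
endloop
endfacet
facet normal -0.348 0.871 0.345
outer loop
vertex 3.859 4.416 0.439
vertex 2.901 3.833 0.944
vertex 3.936 3.991 1.59
endloop
endfacet
facet normal -0.910 -0.137 0.391
outer loop
vertex 2.901 3.833 0.944
vertex 2.892 2.678 0.518
vertex 3.338 2.917 1.639
endloop
endfacet
facet normal -0.363 -0.882 -0.301
outer loop
vertex 2.892 2.678 0.518
vertex 3.844 2.549 -0.25
vertex 3.921 2.124 0.901
endloop
endfacet
facet normal 0.535 -0.333 -0.776
outer loop
vertex 3.844 2.549 -0.25
vertex 4.442 3.623 -0.299
vertex 4.879 2.707 0.396
endloop
endfacet
facet normal 0.544 0.750 -0.376
outer loop
vertex 4.442 3.623 -0.299
vertex 3.859 4.416 0.439
vertex 4.888 3.862 0.822
endloop
endfacet
facet normal 0.061 0.012 0.998
outer loop
vertex 4.566 2.935 1.564
vertex 3.936 3.991 1.59
vertex 3.338 2.917 1.639
endloop
endfacet
facet normal 0.056 -0.658 0.751
outer loop
vertex 4.566 2.935 1.564
vertex 3.338 2.917 1.639
vertex 3.921 2.124 0.901
endloop
endfacet
facet normal 0.607 -0.733 0.306
outer loop
vertex 4.566 2.935 1.564
vertex 3.921 2.124 0.901
vertex 4.879 2.707 0.396
endloop
endfacet
facet normal 0.955 -0.110 0.277
outer loop
vertex 4.566 2.935 1.564
vertex 4.879 2.707 0.396
vertex 4.888 3.862 0.822
endloop
endfacet
facet normal 0.616 0.350 0.705
outer loop
vertex 4.566 2.935 1.564
vertex 4.888 3.862 0.822
vertex 3.936 3.991 1.59
endloop
endfacet
facet normal -0.535 0.333 0.776
outer loop
vertex 3.338 2.917 1.639
vertex 3.936 3.991 1.59
vertex 2.901 3.833 0.944
endloop
endfacet
facet normal -0.544 -0.750 0.376
outer loop
vertex 3.921 2.124 0.901
vertex 3.338 2.917 1.639
vertex 2.892 2.678 0.518
endloop
endfacet
facet normal 0.348 -0.871 -0.345
outer loop
vertex 4.879 2.707 0.396
vertex 3.921 2.124 0.901
vertex 3.844 2.549 -0.25
endloop
endfacet
facet normal 0.910 0.137 -0.391
outer loop
vertex 4.888 3.862 0.822
vertex 4.879 2.707 0.396
vertex 4.442 3.623 -0.299
endloop
endfacet
facet normal 0.363 0.882 0.301
outer loop
vertex 3.936 3.991 1.59
vertex 4.888 3.862 0.822
vertex 3.859 4.416 0.439
endloop
endfacet

endsolid


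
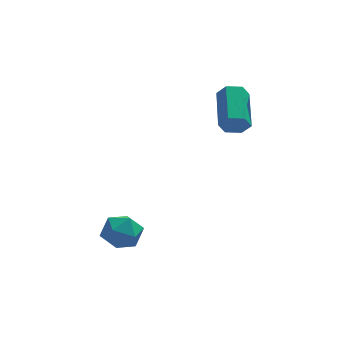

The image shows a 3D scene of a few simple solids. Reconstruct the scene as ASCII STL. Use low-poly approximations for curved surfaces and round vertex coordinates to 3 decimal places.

solid 
facet normal -0.031 -0.927 -0.373
outer loop
vertex 3.635 -0.171 0.417
vertex 3.312 0.018 -0.026
vertex 3.891 0.016 -0.069
endloop
endfacet
facet normal 0.897 -0.191 0.399
outer loop
vertex 3.635 -0.171 0.417
vertex 3.891 0.016 -0.069
vertex 3.69 1.452 1.069
endloop
endfacet
facet normal 0.897 -0.191 0.399
outer loop
vertex 3.69 1.452 1.069
vertex 3.891 0.016 -0.069
vertex 3.946 1.639 0.583
endloop
endfacet
facet normal 0.033 0.927 0.374
outer loop
vertex 3.69 1.452 1.069
vertex 3.946 1.639 0.583
vertex 3.368 1.642 0.626
endloop
endfacet
facet normal -0.031 -0.927 -0.373
outer loop
vertex 3.891 0.016 -0.069
vertex 3.312 0.018 -0.026
vertex 3.568 0.205 -0.512
endloop
endfacet
facet normal 0.830 0.184 -0.527
outer loop
vertex 3.891 0.016 -0.069
vertex 3.568 0.205 -0.512
vertex 3.946 1.639 0.583
endloop
endfacet
facet normal 0.831 0.183 -0.526
outer loop
vertex 3.946 1.639 0.583
vertex 3.568 0.205 -0.512
vertex 3.624 1.828 0.14
endloop
endfacet
facet normal 0.032 0.928 0.372
outer loop
vertex 3.946 1.639 0.583
vertex 3.624 1.828 0.14
vertex 3.368 1.642 0.626
endloop
endfacet
facet normal -0.033 -0.927 -0.374
outer loop
vertex 3.568 0.205 -0.512
vertex 3.312 0.018 -0.026
vertex 2.99 0.208 -0.469
endloop
endfacet
facet normal -0.067 0.374 -0.925
outer loop
vertex 3.568 0.205 -0.512
vertex 2.99 0.208 -0.469
vertex 3.624 1.828 0.14
endloop
endfacet
facet normal -0.067 0.374 -0.925
outer loop
vertex 3.624 1.828 0.14
vertex 2.99 0.208 -0.469
vertex 3.045 1.831 0.183
endloop
endfacet
facet normal 0.032 0.928 0.372
outer loop
vertex 3.624 1.828 0.14
vertex 3.045 1.831 0.183
vertex 3.368 1.642 0.626
endloop
endfacet
facet normal -0.033 -0.927 -0.374
outer loop
vertex 2.99 0.208 -0.469
vertex 3.312 0.018 -0.026
vertex 2.734 0.021 0.017
endloop
endfacet
facet normal -0.897 0.191 -0.399
outer loop
vertex 2.99 0.208 -0.469
vertex 2.734 0.021 0.017
vertex 3.045 1.831 0.183
endloop
endfacet
facet normal -0.897 0.191 -0.399
outer loop
vertex 3.045 1.831 0.183
vertex 2.734 0.021 0.017
vertex 2.789 1.644 0.669
endloop
endfacet
facet normal 0.031 0.927 0.373
outer loop
vertex 3.045 1.831 0.183
vertex 2.789 1.644 0.669
vertex 3.368 1.642 0.626
endloop
endfacet
facet normal -0.032 -0.928 -0.372
outer loop
vertex 2.734 0.021 0.017
vertex 3.312 0.018 -0.026
vertex 3.056 -0.168 0.46
endloop
endfacet
facet normal -0.831 -0.183 0.526
outer loop
vertex 2.734 0.021 0.017
vertex 3.056 -0.168 0.46
vertex 2.789 1.644 0.669
endloop
endfacet
facet normal -0.830 -0.183 0.527
outer loop
vertex 2.789 1.644 0.669
vertex 3.056 -0.168 0.46
vertex 3.112 1.455 1.112
endloop
endfacet
facet normal 0.031 0.927 0.373
outer loop
vertex 2.789 1.644 0.669
vertex 3.112 1.455 1.112
vertex 3.368 1.642 0.626
endloop
endfacet
facet normal -0.032 -0.928 -0.372
outer loop
vertex 3.056 -0.168 0.46
vertex 3.312 0.018 -0.026
vertex 3.635 -0.171 0.417
endloop
endfacet
facet normal 0.067 -0.374 0.925
outer loop
vertex 3.056 -0.168 0.46
vertex 3.635 -0.171 0.417
vertex 3.112 1.455 1.112
endloop
endfacet
facet normal 0.067 -0.374 0.925
outer loop
vertex 3.112 1.455 1.112
vertex 3.635 -0.171 0.417
vertex 3.69 1.452 1.069
endloop
endfacet
facet normal 0.033 0.927 0.374
outer loop
vertex 3.112 1.455 1.112
vertex 3.69 1.452 1.069
vertex 3.368 1.642 0.626
endloop
endfacet
facet normal -0.372 0.836 0.403
outer loop
vertex -1.106 -1.406 -4.119
vertex -1.123 -1.763 -3.393
vertex -0.464 -1.356 -3.629
endloop
endfacet
facet normal 0.043 0.987 -0.157
outer loop
vertex -1.106 -1.406 -4.119
vertex -0.464 -1.356 -3.629
vertex -0.36 -1.487 -4.421
endloop
endfacet
facet normal -0.224 0.649 -0.727
outer loop
vertex -1.106 -1.406 -4.119
vertex -0.36 -1.487 -4.421
vertex -0.954 -1.975 -4.674
endloop
endfacet
facet normal -0.804 0.291 -0.519
outer loop
vertex -1.106 -1.406 -4.119
vertex -0.954 -1.975 -4.674
vertex -1.426 -2.146 -4.039
endloop
endfacet
facet normal -0.896 0.407 0.179
outer loop
vertex -1.106 -1.406 -4.119
vertex -1.426 -2.146 -4.039
vertex -1.123 -1.763 -3.393
endloop
endfacet
facet normal 0.692 0.721 -0.028
outer loop
vertex -0.36 -1.487 -4.421
vertex -0.464 -1.356 -3.629
vertex 0.086 -1.894 -3.881
endloop
endfacet
facet normal 0.020 0.477 0.879
outer loop
vertex -0.464 -1.356 -3.629
vertex -1.123 -1.763 -3.393
vertex -0.386 -2.065 -3.246
endloop
endfacet
facet normal -0.827 -0.219 0.518
outer loop
vertex -1.123 -1.763 -3.393
vertex -1.426 -2.146 -4.039
vertex -0.98 -2.553 -3.499
endloop
endfacet
facet normal -0.678 -0.406 -0.613
outer loop
vertex -1.426 -2.146 -4.039
vertex -0.954 -1.975 -4.674
vertex -0.876 -2.684 -4.291
endloop
endfacet
facet normal 0.261 0.175 -0.949
outer loop
vertex -0.954 -1.975 -4.674
vertex -0.36 -1.487 -4.421
vertex -0.217 -2.277 -4.527
endloop
endfacet
facet normal 0.804 -0.291 0.519
outer loop
vertex -0.234 -2.634 -3.801
vertex 0.086 -1.894 -3.881
vertex -0.386 -2.065 -3.246
endloop
endfacet
facet normal 0.224 -0.649 0.727
outer loop
vertex -0.234 -2.634 -3.801
vertex -0.386 -2.065 -3.246
vertex -0.98 -2.553 -3.499
endloop
endfacet
facet normal -0.043 -0.987 0.157
outer loop
vertex -0.234 -2.634 -3.801
vertex -0.98 -2.553 -3.499
vertex -0.876 -2.684 -4.291
endloop
endfacet
facet normal 0.372 -0.836 -0.403
outer loop
vertex -0.234 -2.634 -3.801
vertex -0.876 -2.684 -4.291
vertex -0.217 -2.277 -4.527
endloop
endfacet
facet normal 0.896 -0.407 -0.179
outer loop
vertex -0.234 -2.634 -3.801
vertex -0.217 -2.277 -4.527
vertex 0.086 -1.894 -3.881
endloop
endfacet
facet normal 0.678 0.406 0.613
outer loop
vertex -0.386 -2.065 -3.246
vertex 0.086 -1.894 -3.881
vertex -0.464 -1.356 -3.629
endloop
endfacet
facet normal -0.261 -0.175 0.949
outer loop
vertex -0.98 -2.553 -3.499
vertex -0.386 -2.065 -3.246
vertex -1.123 -1.763 -3.393
endloop
endfacet
facet normal -0.692 -0.721 0.028
outer loop
vertex -0.876 -2.684 -4.291
vertex -0.98 -2.553 -3.499
vertex -1.426 -2.146 -4.039
endloop
endfacet
facet normal -0.020 -0.477 -0.879
outer loop
vertex -0.217 -2.277 -4.527
vertex -0.876 -2.684 -4.291
vertex -0.954 -1.975 -4.674
endloop
endfacet
facet normal 0.827 0.219 -0.518
outer loop
vertex 0.086 -1.894 -3.881
vertex -0.217 -2.277 -4.527
vertex -0.36 -1.487 -4.421
endloop
endfacet

endsolid


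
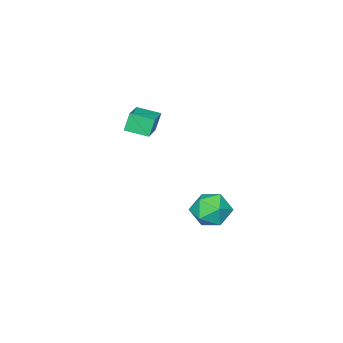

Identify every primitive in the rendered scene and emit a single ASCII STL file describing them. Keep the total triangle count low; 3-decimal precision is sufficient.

solid 
facet normal -0.520 0.829 -0.207
outer loop
vertex 0.119 -1.107 3.307
vertex 1.158 -0.363 3.675
vertex 0.427 -1.123 2.471
endloop
endfacet
facet normal -0.781 -0.559 -0.277
outer loop
vertex 0.962 -1.977 2.685
vertex 0.119 -1.107 3.307
vertex 0.427 -1.123 2.471
endloop
endfacet
facet normal -0.520 0.829 -0.208
outer loop
vertex 0.427 -1.123 2.471
vertex 1.158 -0.363 3.675
vertex 1.466 -0.379 2.84
endloop
endfacet
facet normal 0.346 -0.018 -0.938
outer loop
vertex 1.466 -0.379 2.84
vertex 0.962 -1.977 2.685
vertex 0.427 -1.123 2.471
endloop
endfacet
facet normal -0.346 0.019 0.938
outer loop
vertex 0.119 -1.107 3.307
vertex 1.693 -1.217 3.889
vertex 1.158 -0.363 3.675
endloop
endfacet
facet normal -0.781 -0.559 -0.278
outer loop
vertex 0.654 -1.961 3.52
vertex 0.119 -1.107 3.307
vertex 0.962 -1.977 2.685
endloop
endfacet
facet normal -0.346 0.017 0.938
outer loop
vertex 0.654 -1.961 3.52
vertex 1.693 -1.217 3.889
vertex 0.119 -1.107 3.307
endloop
endfacet
facet normal 0.781 0.559 0.277
outer loop
vertex 1.158 -0.363 3.675
vertex 1.693 -1.217 3.889
vertex 1.466 -0.379 2.84
endloop
endfacet
facet normal 0.345 -0.018 -0.938
outer loop
vertex 2.001 -1.233 3.053
vertex 0.962 -1.977 2.685
vertex 1.466 -0.379 2.84
endloop
endfacet
facet normal 0.782 0.559 0.277
outer loop
vertex 1.466 -0.379 2.84
vertex 1.693 -1.217 3.889
vertex 2.001 -1.233 3.053
endloop
endfacet
facet normal 0.520 -0.829 0.208
outer loop
vertex 2.001 -1.233 3.053
vertex 0.654 -1.961 3.52
vertex 0.962 -1.977 2.685
endloop
endfacet
facet normal 0.520 -0.829 0.207
outer loop
vertex 1.693 -1.217 3.889
vertex 0.654 -1.961 3.52
vertex 2.001 -1.233 3.053
endloop
endfacet
facet normal -0.908 0.292 -0.301
outer loop
vertex -1.401 0.842 -2.687
vertex -1.782 0.461 -1.909
vertex -1.494 1.363 -1.902
endloop
endfacet
facet normal -0.404 0.739 -0.539
outer loop
vertex -1.401 0.842 -2.687
vertex -1.494 1.363 -1.902
vertex -0.702 1.421 -2.417
endloop
endfacet
facet normal 0.059 0.363 -0.930
outer loop
vertex -1.401 0.842 -2.687
vertex -0.702 1.421 -2.417
vertex -0.501 0.555 -2.742
endloop
endfacet
facet normal -0.158 -0.317 -0.935
outer loop
vertex -1.401 0.842 -2.687
vertex -0.501 0.555 -2.742
vertex -1.168 -0.038 -2.428
endloop
endfacet
facet normal -0.756 -0.361 -0.547
outer loop
vertex -1.401 0.842 -2.687
vertex -1.168 -0.038 -2.428
vertex -1.782 0.461 -1.909
endloop
endfacet
facet normal -0.055 0.998 0.027
outer loop
vertex -0.702 1.421 -2.417
vertex -1.494 1.363 -1.902
vertex -0.652 1.398 -1.472
endloop
endfacet
facet normal -0.870 0.274 0.410
outer loop
vertex -1.494 1.363 -1.902
vertex -1.782 0.461 -1.909
vertex -1.319 0.805 -1.158
endloop
endfacet
facet normal -0.623 -0.782 0.014
outer loop
vertex -1.782 0.461 -1.909
vertex -1.168 -0.038 -2.428
vertex -1.118 -0.061 -1.483
endloop
endfacet
facet normal 0.343 -0.711 -0.614
outer loop
vertex -1.168 -0.038 -2.428
vertex -0.501 0.555 -2.742
vertex -0.326 -0.003 -1.998
endloop
endfacet
facet normal 0.694 0.389 -0.606
outer loop
vertex -0.501 0.555 -2.742
vertex -0.702 1.421 -2.417
vertex -0.038 0.899 -1.991
endloop
endfacet
facet normal 0.158 0.317 0.935
outer loop
vertex -0.419 0.518 -1.213
vertex -0.652 1.398 -1.472
vertex -1.319 0.805 -1.158
endloop
endfacet
facet normal -0.059 -0.363 0.930
outer loop
vertex -0.419 0.518 -1.213
vertex -1.319 0.805 -1.158
vertex -1.118 -0.061 -1.483
endloop
endfacet
facet normal 0.404 -0.739 0.539
outer loop
vertex -0.419 0.518 -1.213
vertex -1.118 -0.061 -1.483
vertex -0.326 -0.003 -1.998
endloop
endfacet
facet normal 0.908 -0.292 0.301
outer loop
vertex -0.419 0.518 -1.213
vertex -0.326 -0.003 -1.998
vertex -0.038 0.899 -1.991
endloop
endfacet
facet normal 0.756 0.361 0.547
outer loop
vertex -0.419 0.518 -1.213
vertex -0.038 0.899 -1.991
vertex -0.652 1.398 -1.472
endloop
endfacet
facet normal -0.343 0.711 0.614
outer loop
vertex -1.319 0.805 -1.158
vertex -0.652 1.398 -1.472
vertex -1.494 1.363 -1.902
endloop
endfacet
facet normal -0.694 -0.389 0.606
outer loop
vertex -1.118 -0.061 -1.483
vertex -1.319 0.805 -1.158
vertex -1.782 0.461 -1.909
endloop
endfacet
facet normal 0.055 -0.998 -0.027
outer loop
vertex -0.326 -0.003 -1.998
vertex -1.118 -0.061 -1.483
vertex -1.168 -0.038 -2.428
endloop
endfacet
facet normal 0.870 -0.274 -0.410
outer loop
vertex -0.038 0.899 -1.991
vertex -0.326 -0.003 -1.998
vertex -0.501 0.555 -2.742
endloop
endfacet
facet normal 0.623 0.782 -0.014
outer loop
vertex -0.652 1.398 -1.472
vertex -0.038 0.899 -1.991
vertex -0.702 1.421 -2.417
endloop
endfacet

endsolid


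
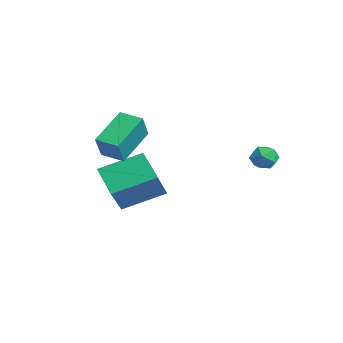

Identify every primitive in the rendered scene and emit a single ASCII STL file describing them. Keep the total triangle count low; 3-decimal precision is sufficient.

solid 
facet normal -0.064 0.838 0.542
outer loop
vertex 3.764 2.068 -1.218
vertex 3.349 1.744 -0.766
vertex 4.037 1.736 -0.673
endloop
endfacet
facet normal 0.563 0.800 0.205
outer loop
vertex 3.764 2.068 -1.218
vertex 4.037 1.736 -0.673
vertex 4.337 1.685 -1.297
endloop
endfacet
facet normal 0.434 0.752 -0.496
outer loop
vertex 3.764 2.068 -1.218
vertex 4.337 1.685 -1.297
vertex 3.834 1.66 -1.775
endloop
endfacet
facet normal -0.272 0.760 -0.591
outer loop
vertex 3.764 2.068 -1.218
vertex 3.834 1.66 -1.775
vertex 3.224 1.697 -1.447
endloop
endfacet
facet normal -0.580 0.813 0.050
outer loop
vertex 3.764 2.068 -1.218
vertex 3.224 1.697 -1.447
vertex 3.349 1.744 -0.766
endloop
endfacet
facet normal 0.889 0.199 0.411
outer loop
vertex 4.337 1.685 -1.297
vertex 4.037 1.736 -0.673
vertex 4.276 1.123 -0.893
endloop
endfacet
facet normal -0.126 0.261 0.957
outer loop
vertex 4.037 1.736 -0.673
vertex 3.349 1.744 -0.766
vertex 3.666 1.16 -0.565
endloop
endfacet
facet normal -0.962 0.220 0.161
outer loop
vertex 3.349 1.744 -0.766
vertex 3.224 1.697 -1.447
vertex 3.163 1.135 -1.043
endloop
endfacet
facet normal -0.463 0.134 -0.876
outer loop
vertex 3.224 1.697 -1.447
vertex 3.834 1.66 -1.775
vertex 3.463 1.084 -1.667
endloop
endfacet
facet normal 0.681 0.121 -0.723
outer loop
vertex 3.834 1.66 -1.775
vertex 4.337 1.685 -1.297
vertex 4.151 1.076 -1.574
endloop
endfacet
facet normal 0.272 -0.760 0.591
outer loop
vertex 3.736 0.752 -1.122
vertex 4.276 1.123 -0.893
vertex 3.666 1.16 -0.565
endloop
endfacet
facet normal -0.434 -0.752 0.496
outer loop
vertex 3.736 0.752 -1.122
vertex 3.666 1.16 -0.565
vertex 3.163 1.135 -1.043
endloop
endfacet
facet normal -0.563 -0.800 -0.205
outer loop
vertex 3.736 0.752 -1.122
vertex 3.163 1.135 -1.043
vertex 3.463 1.084 -1.667
endloop
endfacet
facet normal 0.064 -0.838 -0.542
outer loop
vertex 3.736 0.752 -1.122
vertex 3.463 1.084 -1.667
vertex 4.151 1.076 -1.574
endloop
endfacet
facet normal 0.580 -0.813 -0.050
outer loop
vertex 3.736 0.752 -1.122
vertex 4.151 1.076 -1.574
vertex 4.276 1.123 -0.893
endloop
endfacet
facet normal 0.463 -0.134 0.876
outer loop
vertex 3.666 1.16 -0.565
vertex 4.276 1.123 -0.893
vertex 4.037 1.736 -0.673
endloop
endfacet
facet normal -0.681 -0.121 0.723
outer loop
vertex 3.163 1.135 -1.043
vertex 3.666 1.16 -0.565
vertex 3.349 1.744 -0.766
endloop
endfacet
facet normal -0.889 -0.199 -0.411
outer loop
vertex 3.463 1.084 -1.667
vertex 3.163 1.135 -1.043
vertex 3.224 1.697 -1.447
endloop
endfacet
facet normal 0.126 -0.261 -0.957
outer loop
vertex 4.151 1.076 -1.574
vertex 3.463 1.084 -1.667
vertex 3.834 1.66 -1.775
endloop
endfacet
facet normal 0.962 -0.220 -0.161
outer loop
vertex 4.276 1.123 -0.893
vertex 4.151 1.076 -1.574
vertex 4.337 1.685 -1.297
endloop
endfacet
facet normal -0.818 -0.114 0.564
outer loop
vertex -1.639 -4.172 -3.046
vertex -1.333 -2.207 -2.204
vertex -2.698 -3.414 -4.43
endloop
endfacet
facet normal -0.141 -0.910 -0.390
outer loop
vertex -1.267 -3.213 -5.416
vertex -1.639 -4.172 -3.046
vertex -2.698 -3.414 -4.43
endloop
endfacet
facet normal -0.818 -0.114 0.564
outer loop
vertex -2.698 -3.414 -4.43
vertex -1.333 -2.207 -2.204
vertex -2.392 -1.449 -3.587
endloop
endfacet
facet normal -0.558 0.399 -0.728
outer loop
vertex -2.392 -1.449 -3.587
vertex -1.267 -3.213 -5.416
vertex -2.698 -3.414 -4.43
endloop
endfacet
facet normal 0.558 -0.399 0.728
outer loop
vertex -1.639 -4.172 -3.046
vertex 0.098 -2.006 -3.19
vertex -1.333 -2.207 -2.204
endloop
endfacet
facet normal -0.141 -0.910 -0.390
outer loop
vertex -0.208 -3.971 -4.033
vertex -1.639 -4.172 -3.046
vertex -1.267 -3.213 -5.416
endloop
endfacet
facet normal 0.558 -0.399 0.728
outer loop
vertex -0.208 -3.971 -4.033
vertex 0.098 -2.006 -3.19
vertex -1.639 -4.172 -3.046
endloop
endfacet
facet normal 0.141 0.910 0.390
outer loop
vertex -1.333 -2.207 -2.204
vertex 0.098 -2.006 -3.19
vertex -2.392 -1.449 -3.587
endloop
endfacet
facet normal -0.558 0.399 -0.728
outer loop
vertex -0.961 -1.248 -4.574
vertex -1.267 -3.213 -5.416
vertex -2.392 -1.449 -3.587
endloop
endfacet
facet normal 0.141 0.910 0.390
outer loop
vertex -2.392 -1.449 -3.587
vertex 0.098 -2.006 -3.19
vertex -0.961 -1.248 -4.574
endloop
endfacet
facet normal 0.818 0.114 -0.564
outer loop
vertex -0.961 -1.248 -4.574
vertex -0.208 -3.971 -4.033
vertex -1.267 -3.213 -5.416
endloop
endfacet
facet normal 0.818 0.114 -0.563
outer loop
vertex 0.098 -2.006 -3.19
vertex -0.208 -3.971 -4.033
vertex -0.961 -1.248 -4.574
endloop
endfacet
facet normal -0.490 0.672 0.555
outer loop
vertex -0.222 -3.542 0.649
vertex 0.59 -2.794 0.46
vertex -0.88 -3.107 -0.459
endloop
endfacet
facet normal -0.725 -0.667 0.169
outer loop
vertex 0.11 -4.466 -1.58
vertex -0.222 -3.542 0.649
vertex -0.88 -3.107 -0.459
endloop
endfacet
facet normal -0.490 0.673 0.554
outer loop
vertex -0.88 -3.107 -0.459
vertex 0.59 -2.794 0.46
vertex -0.068 -2.36 -0.648
endloop
endfacet
facet normal -0.484 0.320 -0.815
outer loop
vertex -0.068 -2.36 -0.648
vertex 0.11 -4.466 -1.58
vertex -0.88 -3.107 -0.459
endloop
endfacet
facet normal 0.484 -0.319 0.815
outer loop
vertex -0.222 -3.542 0.649
vertex 1.58 -4.153 -0.661
vertex 0.59 -2.794 0.46
endloop
endfacet
facet normal -0.725 -0.668 0.169
outer loop
vertex 0.768 -4.9 -0.472
vertex -0.222 -3.542 0.649
vertex 0.11 -4.466 -1.58
endloop
endfacet
facet normal 0.484 -0.320 0.815
outer loop
vertex 0.768 -4.9 -0.472
vertex 1.58 -4.153 -0.661
vertex -0.222 -3.542 0.649
endloop
endfacet
facet normal 0.725 0.668 -0.169
outer loop
vertex 0.59 -2.794 0.46
vertex 1.58 -4.153 -0.661
vertex -0.068 -2.36 -0.648
endloop
endfacet
facet normal -0.484 0.320 -0.815
outer loop
vertex 0.922 -3.718 -1.769
vertex 0.11 -4.466 -1.58
vertex -0.068 -2.36 -0.648
endloop
endfacet
facet normal 0.725 0.668 -0.168
outer loop
vertex -0.068 -2.36 -0.648
vertex 1.58 -4.153 -0.661
vertex 0.922 -3.718 -1.769
endloop
endfacet
facet normal 0.490 -0.672 -0.555
outer loop
vertex 0.922 -3.718 -1.769
vertex 0.768 -4.9 -0.472
vertex 0.11 -4.466 -1.58
endloop
endfacet
facet normal 0.490 -0.673 -0.555
outer loop
vertex 1.58 -4.153 -0.661
vertex 0.768 -4.9 -0.472
vertex 0.922 -3.718 -1.769
endloop
endfacet

endsolid


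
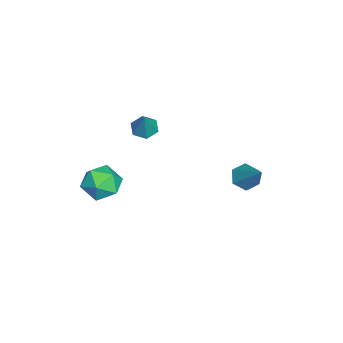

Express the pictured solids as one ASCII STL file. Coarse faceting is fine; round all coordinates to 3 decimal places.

solid 
facet normal -0.566 -0.446 -0.694
outer loop
vertex -2.642 2.901 -3.889
vertex -3.163 3.402 -3.786
vertex -2.641 3.515 -4.284
endloop
endfacet
facet normal 0.960 -0.152 -0.234
outer loop
vertex -2.642 2.901 -3.889
vertex -2.641 3.515 -4.284
vertex -2.077 4.258 -2.454
endloop
endfacet
facet normal -0.566 -0.446 -0.694
outer loop
vertex -2.641 3.515 -4.284
vertex -3.163 3.402 -3.786
vertex -3.162 4.016 -4.181
endloop
endfacet
facet normal 0.569 0.685 -0.454
outer loop
vertex -2.641 3.515 -4.284
vertex -3.162 4.016 -4.181
vertex -2.077 4.258 -2.454
endloop
endfacet
facet normal -0.565 -0.446 -0.694
outer loop
vertex -3.162 4.016 -4.181
vertex -3.163 3.402 -3.786
vertex -3.684 3.903 -3.684
endloop
endfacet
facet normal -0.214 0.977 -0.003
outer loop
vertex -3.162 4.016 -4.181
vertex -3.684 3.903 -3.684
vertex -2.077 4.258 -2.454
endloop
endfacet
facet normal -0.565 -0.446 -0.694
outer loop
vertex -3.684 3.903 -3.684
vertex -3.163 3.402 -3.786
vertex -3.685 3.289 -3.289
endloop
endfacet
facet normal -0.607 0.431 0.668
outer loop
vertex -3.684 3.903 -3.684
vertex -3.685 3.289 -3.289
vertex -2.077 4.258 -2.454
endloop
endfacet
facet normal -0.565 -0.446 -0.694
outer loop
vertex -3.685 3.289 -3.289
vertex -3.163 3.402 -3.786
vertex -3.164 2.788 -3.391
endloop
endfacet
facet normal -0.216 -0.406 0.888
outer loop
vertex -3.685 3.289 -3.289
vertex -3.164 2.788 -3.391
vertex -2.077 4.258 -2.454
endloop
endfacet
facet normal -0.566 -0.446 -0.694
outer loop
vertex -3.164 2.788 -3.391
vertex -3.163 3.402 -3.786
vertex -2.642 2.901 -3.889
endloop
endfacet
facet normal 0.568 -0.698 0.437
outer loop
vertex -3.164 2.788 -3.391
vertex -2.642 2.901 -3.889
vertex -2.077 4.258 -2.454
endloop
endfacet
facet normal -0.513 -0.094 -0.853
outer loop
vertex -0.021 -0.991 0.92
vertex -0.444 -0.573 1.128
vertex 0.059 -0.377 0.804
endloop
endfacet
facet normal 0.980 -0.152 -0.131
outer loop
vertex -0.021 -0.991 0.92
vertex 0.059 -0.377 0.804
vertex 0.244 -0.447 2.272
endloop
endfacet
facet normal -0.513 -0.094 -0.853
outer loop
vertex 0.059 -0.377 0.804
vertex -0.444 -0.573 1.128
vertex -0.364 0.041 1.012
endloop
endfacet
facet normal 0.689 0.723 -0.052
outer loop
vertex 0.059 -0.377 0.804
vertex -0.364 0.041 1.012
vertex 0.244 -0.447 2.272
endloop
endfacet
facet normal -0.514 -0.094 -0.853
outer loop
vertex -0.364 0.041 1.012
vertex -0.444 -0.573 1.128
vertex -0.867 -0.156 1.337
endloop
endfacet
facet normal -0.098 0.911 0.400
outer loop
vertex -0.364 0.041 1.012
vertex -0.867 -0.156 1.337
vertex 0.244 -0.447 2.272
endloop
endfacet
facet normal -0.514 -0.094 -0.853
outer loop
vertex -0.867 -0.156 1.337
vertex -0.444 -0.573 1.128
vertex -0.947 -0.77 1.453
endloop
endfacet
facet normal -0.593 0.223 0.774
outer loop
vertex -0.867 -0.156 1.337
vertex -0.947 -0.77 1.453
vertex 0.244 -0.447 2.272
endloop
endfacet
facet normal -0.514 -0.096 -0.853
outer loop
vertex -0.947 -0.77 1.453
vertex -0.444 -0.573 1.128
vertex -0.524 -1.187 1.245
endloop
endfacet
facet normal -0.301 -0.652 0.695
outer loop
vertex -0.947 -0.77 1.453
vertex -0.524 -1.187 1.245
vertex 0.244 -0.447 2.272
endloop
endfacet
facet normal -0.514 -0.096 -0.853
outer loop
vertex -0.524 -1.187 1.245
vertex -0.444 -0.573 1.128
vertex -0.021 -0.991 0.92
endloop
endfacet
facet normal 0.485 -0.840 0.243
outer loop
vertex -0.524 -1.187 1.245
vertex -0.021 -0.991 0.92
vertex 0.244 -0.447 2.272
endloop
endfacet
facet normal -0.459 0.646 0.610
outer loop
vertex 2.156 -0.955 -0.208
vertex 1.9 -1.685 0.372
vertex 2.739 -1.224 0.515
endloop
endfacet
facet normal 0.093 0.955 0.280
outer loop
vertex 2.156 -0.955 -0.208
vertex 2.739 -1.224 0.515
vertex 3.111 -1.006 -0.351
endloop
endfacet
facet normal -0.015 0.906 -0.422
outer loop
vertex 2.156 -0.955 -0.208
vertex 3.111 -1.006 -0.351
vertex 2.502 -1.332 -1.029
endloop
endfacet
facet normal -0.633 0.567 -0.527
outer loop
vertex 2.156 -0.955 -0.208
vertex 2.502 -1.332 -1.029
vertex 1.754 -1.752 -0.582
endloop
endfacet
facet normal -0.907 0.406 0.110
outer loop
vertex 2.156 -0.955 -0.208
vertex 1.754 -1.752 -0.582
vertex 1.9 -1.685 0.372
endloop
endfacet
facet normal 0.682 0.584 0.440
outer loop
vertex 3.111 -1.006 -0.351
vertex 2.739 -1.224 0.515
vertex 3.446 -1.768 0.142
endloop
endfacet
facet normal -0.212 0.084 0.974
outer loop
vertex 2.739 -1.224 0.515
vertex 1.9 -1.685 0.372
vertex 2.698 -2.188 0.589
endloop
endfacet
facet normal -0.938 -0.306 0.165
outer loop
vertex 1.9 -1.685 0.372
vertex 1.754 -1.752 -0.582
vertex 2.089 -2.514 -0.089
endloop
endfacet
facet normal -0.493 -0.046 -0.869
outer loop
vertex 1.754 -1.752 -0.582
vertex 2.502 -1.332 -1.029
vertex 2.461 -2.296 -0.955
endloop
endfacet
facet normal 0.508 0.504 -0.699
outer loop
vertex 2.502 -1.332 -1.029
vertex 3.111 -1.006 -0.351
vertex 3.3 -1.835 -0.812
endloop
endfacet
facet normal 0.633 -0.567 0.527
outer loop
vertex 3.044 -2.565 -0.232
vertex 3.446 -1.768 0.142
vertex 2.698 -2.188 0.589
endloop
endfacet
facet normal 0.015 -0.906 0.422
outer loop
vertex 3.044 -2.565 -0.232
vertex 2.698 -2.188 0.589
vertex 2.089 -2.514 -0.089
endloop
endfacet
facet normal -0.093 -0.955 -0.280
outer loop
vertex 3.044 -2.565 -0.232
vertex 2.089 -2.514 -0.089
vertex 2.461 -2.296 -0.955
endloop
endfacet
facet normal 0.459 -0.646 -0.610
outer loop
vertex 3.044 -2.565 -0.232
vertex 2.461 -2.296 -0.955
vertex 3.3 -1.835 -0.812
endloop
endfacet
facet normal 0.907 -0.406 -0.110
outer loop
vertex 3.044 -2.565 -0.232
vertex 3.3 -1.835 -0.812
vertex 3.446 -1.768 0.142
endloop
endfacet
facet normal 0.493 0.046 0.869
outer loop
vertex 2.698 -2.188 0.589
vertex 3.446 -1.768 0.142
vertex 2.739 -1.224 0.515
endloop
endfacet
facet normal -0.508 -0.504 0.699
outer loop
vertex 2.089 -2.514 -0.089
vertex 2.698 -2.188 0.589
vertex 1.9 -1.685 0.372
endloop
endfacet
facet normal -0.682 -0.584 -0.440
outer loop
vertex 2.461 -2.296 -0.955
vertex 2.089 -2.514 -0.089
vertex 1.754 -1.752 -0.582
endloop
endfacet
facet normal 0.212 -0.084 -0.974
outer loop
vertex 3.3 -1.835 -0.812
vertex 2.461 -2.296 -0.955
vertex 2.502 -1.332 -1.029
endloop
endfacet
facet normal 0.938 0.306 -0.165
outer loop
vertex 3.446 -1.768 0.142
vertex 3.3 -1.835 -0.812
vertex 3.111 -1.006 -0.351
endloop
endfacet

endsolid


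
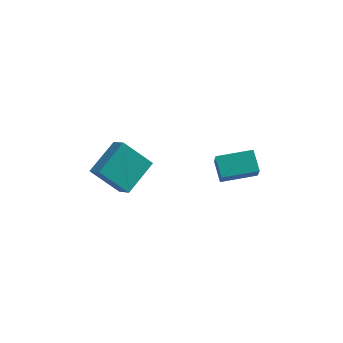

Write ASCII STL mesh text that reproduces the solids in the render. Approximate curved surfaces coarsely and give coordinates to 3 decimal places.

solid 
facet normal -0.713 -0.023 0.701
outer loop
vertex -3.894 1.823 2.15
vertex -4.361 2.318 1.691
vertex -4.55 0.547 1.441
endloop
endfacet
facet normal 0.569 -0.603 0.559
outer loop
vertex -3.459 0.582 0.369
vertex -3.894 1.823 2.15
vertex -4.55 0.547 1.441
endloop
endfacet
facet normal -0.712 -0.023 0.701
outer loop
vertex -4.55 0.547 1.441
vertex -4.361 2.318 1.691
vertex -5.017 1.042 0.983
endloop
endfacet
facet normal -0.410 -0.797 -0.443
outer loop
vertex -5.017 1.042 0.983
vertex -3.459 0.582 0.369
vertex -4.55 0.547 1.441
endloop
endfacet
facet normal 0.410 0.797 0.443
outer loop
vertex -3.894 1.823 2.15
vertex -3.27 2.353 0.619
vertex -4.361 2.318 1.691
endloop
endfacet
facet normal 0.569 -0.603 0.559
outer loop
vertex -2.803 1.858 1.077
vertex -3.894 1.823 2.15
vertex -3.459 0.582 0.369
endloop
endfacet
facet normal 0.410 0.797 0.443
outer loop
vertex -2.803 1.858 1.077
vertex -3.27 2.353 0.619
vertex -3.894 1.823 2.15
endloop
endfacet
facet normal -0.569 0.603 -0.559
outer loop
vertex -4.361 2.318 1.691
vertex -3.27 2.353 0.619
vertex -5.017 1.042 0.983
endloop
endfacet
facet normal -0.410 -0.797 -0.443
outer loop
vertex -3.926 1.077 -0.09
vertex -3.459 0.582 0.369
vertex -5.017 1.042 0.983
endloop
endfacet
facet normal -0.569 0.603 -0.559
outer loop
vertex -5.017 1.042 0.983
vertex -3.27 2.353 0.619
vertex -3.926 1.077 -0.09
endloop
endfacet
facet normal 0.713 0.022 -0.701
outer loop
vertex -3.926 1.077 -0.09
vertex -2.803 1.858 1.077
vertex -3.459 0.582 0.369
endloop
endfacet
facet normal 0.713 0.023 -0.701
outer loop
vertex -3.27 2.353 0.619
vertex -2.803 1.858 1.077
vertex -3.926 1.077 -0.09
endloop
endfacet
facet normal -0.926 -0.367 -0.091
outer loop
vertex -0.16 1.341 1.102
vertex -0.501 2.065 1.65
vertex -0.283 1.829 0.38
endloop
endfacet
facet normal 0.352 -0.747 -0.565
outer loop
vertex 1.041 2.355 0.51
vertex -0.16 1.341 1.102
vertex -0.283 1.829 0.38
endloop
endfacet
facet normal -0.926 -0.367 -0.091
outer loop
vertex -0.283 1.829 0.38
vertex -0.501 2.065 1.65
vertex -0.624 2.553 0.928
endloop
endfacet
facet normal -0.140 0.555 -0.820
outer loop
vertex -0.624 2.553 0.928
vertex 1.041 2.355 0.51
vertex -0.283 1.829 0.38
endloop
endfacet
facet normal 0.140 -0.555 0.820
outer loop
vertex -0.16 1.341 1.102
vertex 0.823 2.591 1.78
vertex -0.501 2.065 1.65
endloop
endfacet
facet normal 0.352 -0.747 -0.565
outer loop
vertex 1.164 1.867 1.232
vertex -0.16 1.341 1.102
vertex 1.041 2.355 0.51
endloop
endfacet
facet normal 0.140 -0.555 0.820
outer loop
vertex 1.164 1.867 1.232
vertex 0.823 2.591 1.78
vertex -0.16 1.341 1.102
endloop
endfacet
facet normal -0.352 0.747 0.565
outer loop
vertex -0.501 2.065 1.65
vertex 0.823 2.591 1.78
vertex -0.624 2.553 0.928
endloop
endfacet
facet normal -0.140 0.555 -0.820
outer loop
vertex 0.7 3.079 1.058
vertex 1.041 2.355 0.51
vertex -0.624 2.553 0.928
endloop
endfacet
facet normal -0.352 0.747 0.565
outer loop
vertex -0.624 2.553 0.928
vertex 0.823 2.591 1.78
vertex 0.7 3.079 1.058
endloop
endfacet
facet normal 0.926 0.367 0.091
outer loop
vertex 0.7 3.079 1.058
vertex 1.164 1.867 1.232
vertex 1.041 2.355 0.51
endloop
endfacet
facet normal 0.926 0.367 0.091
outer loop
vertex 0.823 2.591 1.78
vertex 1.164 1.867 1.232
vertex 0.7 3.079 1.058
endloop
endfacet

endsolid
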